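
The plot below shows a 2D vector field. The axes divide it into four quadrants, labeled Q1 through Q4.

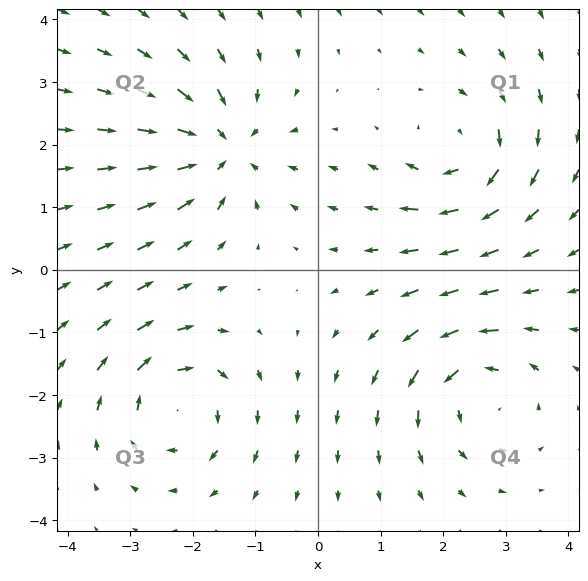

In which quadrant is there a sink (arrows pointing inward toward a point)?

The sink sits at approximately (-1.5, 1.9), which lies in quadrant Q2. The divergence there is about -6, negative as expected for a sink.

Q2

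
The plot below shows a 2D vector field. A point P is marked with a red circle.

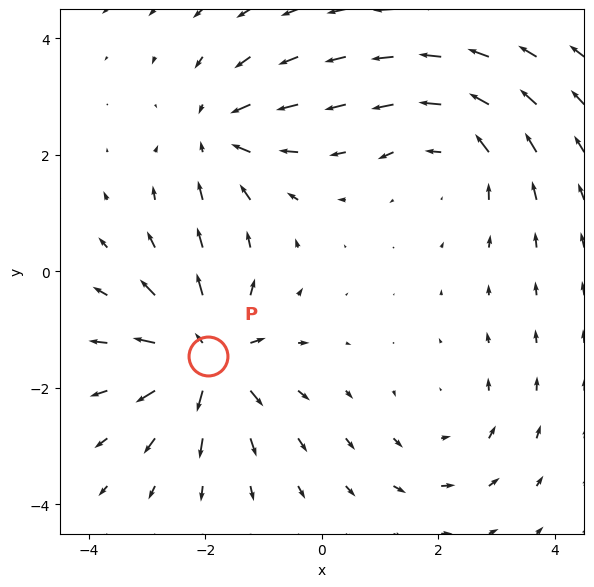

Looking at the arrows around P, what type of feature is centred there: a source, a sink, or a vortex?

source

At P (-2.0, -1.4) the arrows spread outward. Divergence about +6, curl ≈0 — positive divergence with near-zero curl is a source.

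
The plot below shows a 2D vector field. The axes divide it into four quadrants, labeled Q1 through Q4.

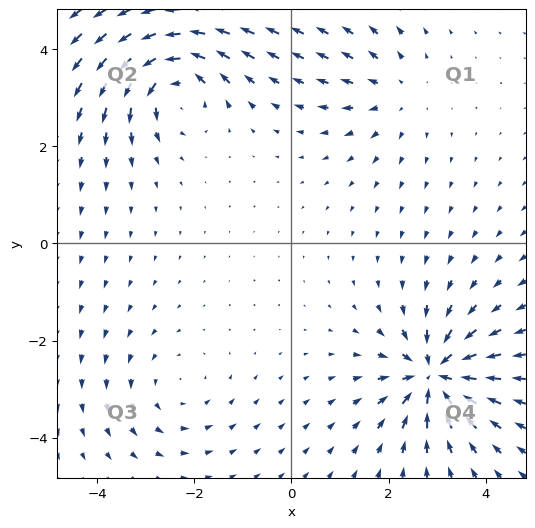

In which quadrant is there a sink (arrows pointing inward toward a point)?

The sink sits at approximately (3.0, -2.7), which lies in quadrant Q4. The divergence there is about -6, negative as expected for a sink.

Q4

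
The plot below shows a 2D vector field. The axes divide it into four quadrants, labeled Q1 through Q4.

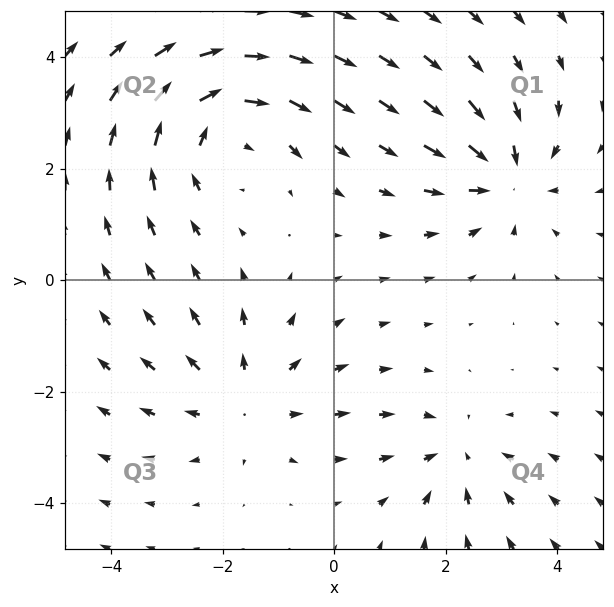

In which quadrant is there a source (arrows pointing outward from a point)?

Q3

The source sits at approximately (-1.6, -2.2), which lies in quadrant Q3. The divergence there is about +3, positive as expected for a source.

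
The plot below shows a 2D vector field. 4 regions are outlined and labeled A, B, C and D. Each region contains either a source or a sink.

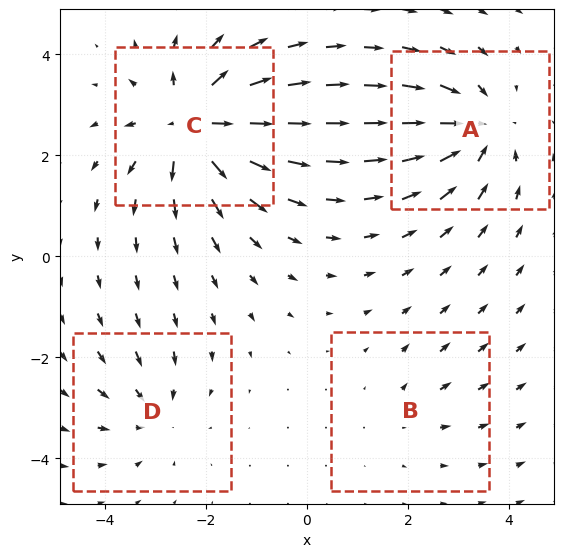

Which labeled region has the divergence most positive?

C

Divergence at each region's feature centre — A: about -6, B: about +2, C: about +8, D: about -4. Region C is most positive.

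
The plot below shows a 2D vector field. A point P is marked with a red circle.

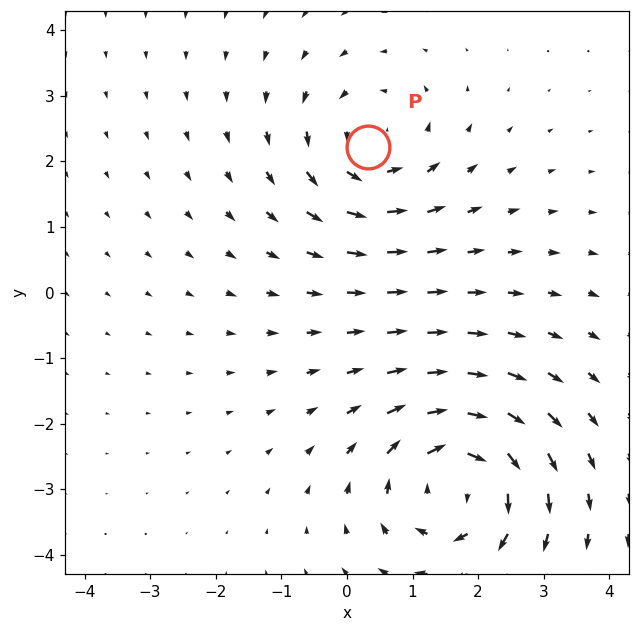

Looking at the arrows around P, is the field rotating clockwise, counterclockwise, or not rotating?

Near P at (0.3, 2.2) the arrows circulate counterclockwise. The curl (z-component) there is about +3; positive curl means counterclockwise rotation.

counterclockwise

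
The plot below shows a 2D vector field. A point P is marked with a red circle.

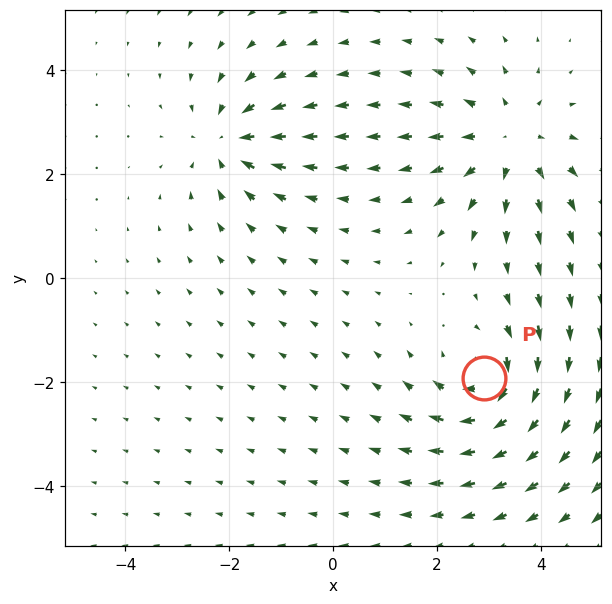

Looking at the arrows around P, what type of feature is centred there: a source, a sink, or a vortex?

At P (2.9, -1.9) the arrows circulate clockwise. Divergence ≈0, curl about -5 — near-zero divergence with nonzero curl is a vortex.

vortex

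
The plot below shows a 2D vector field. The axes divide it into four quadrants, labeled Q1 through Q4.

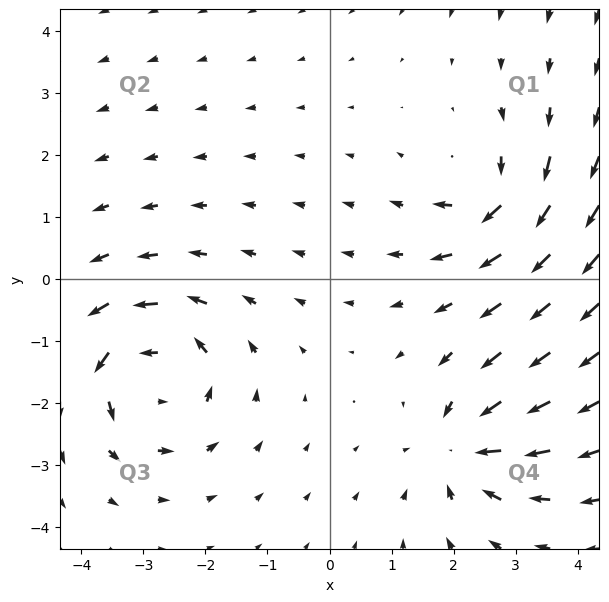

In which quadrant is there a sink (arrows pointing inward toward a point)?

Q4

The sink sits at approximately (2.2, -2.7), which lies in quadrant Q4. The divergence there is about -5, negative as expected for a sink.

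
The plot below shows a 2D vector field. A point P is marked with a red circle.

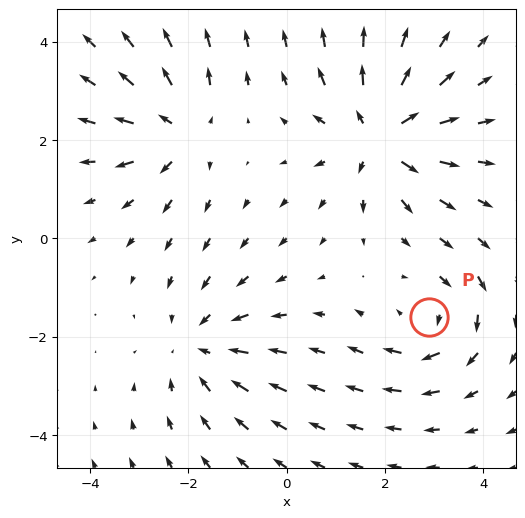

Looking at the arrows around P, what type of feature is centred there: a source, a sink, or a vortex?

vortex

At P (2.9, -1.6) the arrows circulate clockwise. Divergence ≈0, curl about -3 — near-zero divergence with nonzero curl is a vortex.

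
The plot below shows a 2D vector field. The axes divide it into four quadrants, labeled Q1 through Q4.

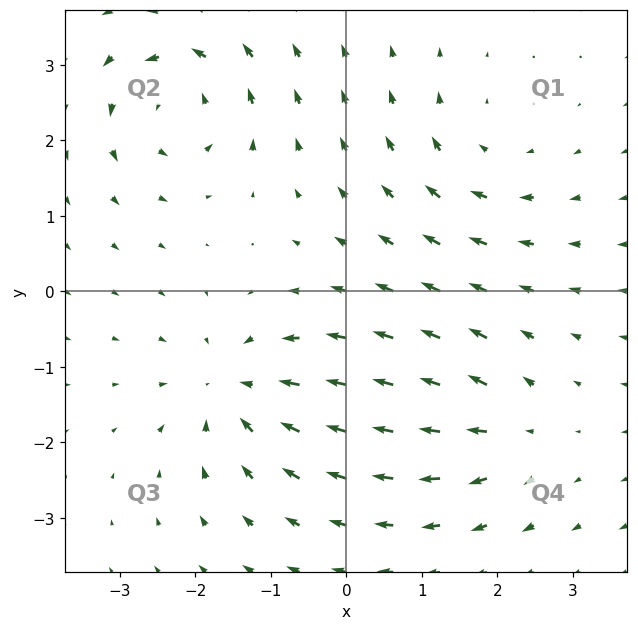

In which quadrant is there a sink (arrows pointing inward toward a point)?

The sink sits at approximately (-1.5, -1.3), which lies in quadrant Q3. The divergence there is about -6, negative as expected for a sink.

Q3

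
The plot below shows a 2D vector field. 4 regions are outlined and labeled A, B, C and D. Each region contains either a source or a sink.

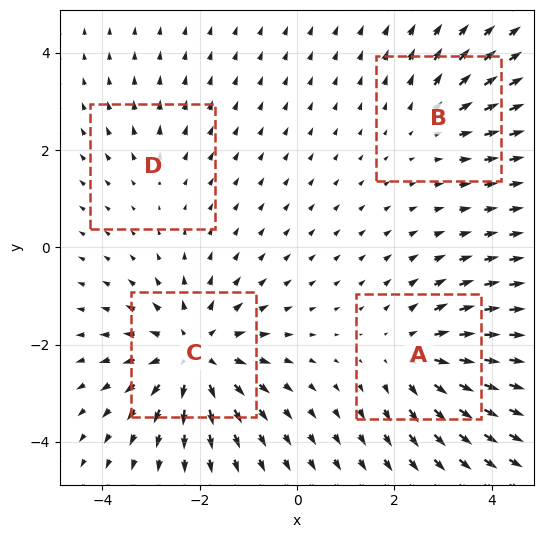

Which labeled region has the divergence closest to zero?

Divergence at each region's feature centre — A: about +4, B: about +3, C: about +6, D: about +2. Region D is closest to zero.

D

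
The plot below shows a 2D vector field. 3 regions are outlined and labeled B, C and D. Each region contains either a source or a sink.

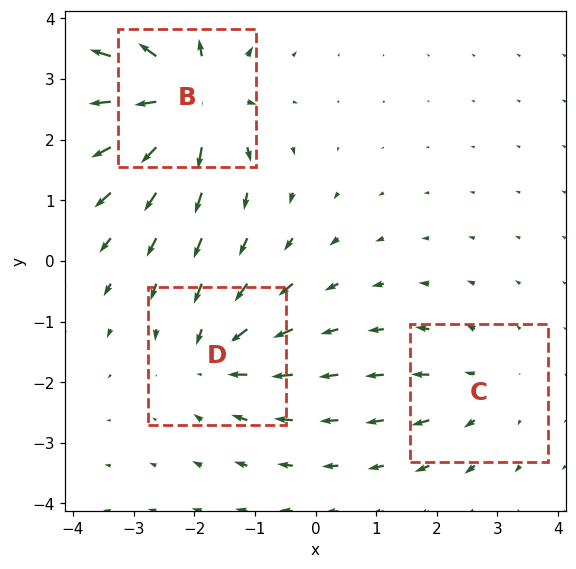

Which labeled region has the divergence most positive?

Divergence at each region's feature centre — B: about +5, C: about +2, D: about -3. Region B is most positive.

B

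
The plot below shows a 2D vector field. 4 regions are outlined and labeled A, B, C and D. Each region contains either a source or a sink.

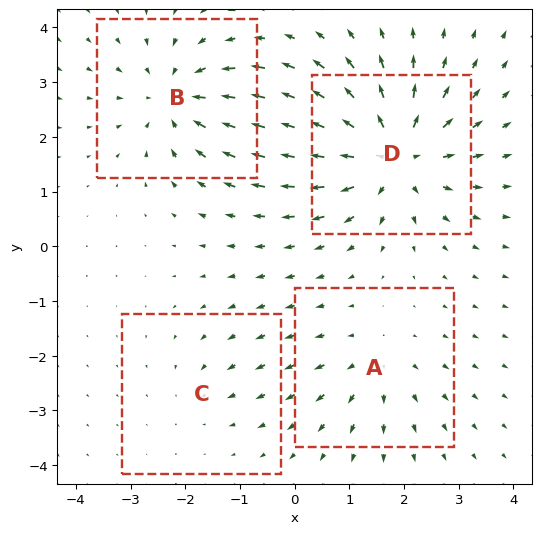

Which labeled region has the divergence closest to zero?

Divergence at each region's feature centre — A: about +3, B: about -5, C: about -2, D: about +7. Region C is closest to zero.

C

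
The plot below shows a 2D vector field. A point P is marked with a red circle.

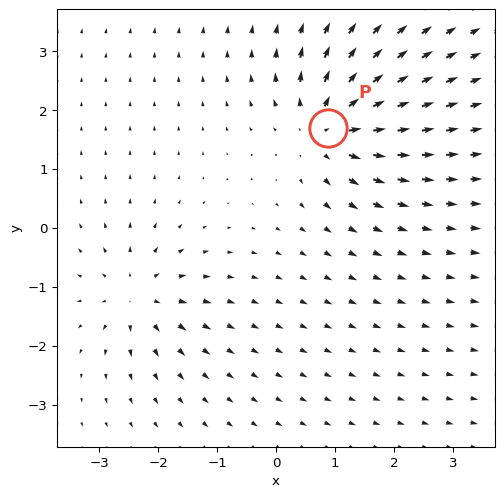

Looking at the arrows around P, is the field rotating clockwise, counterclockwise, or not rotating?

not rotating

Near P at (0.9, 1.7) the arrows show no circulation. The curl there is ≈0.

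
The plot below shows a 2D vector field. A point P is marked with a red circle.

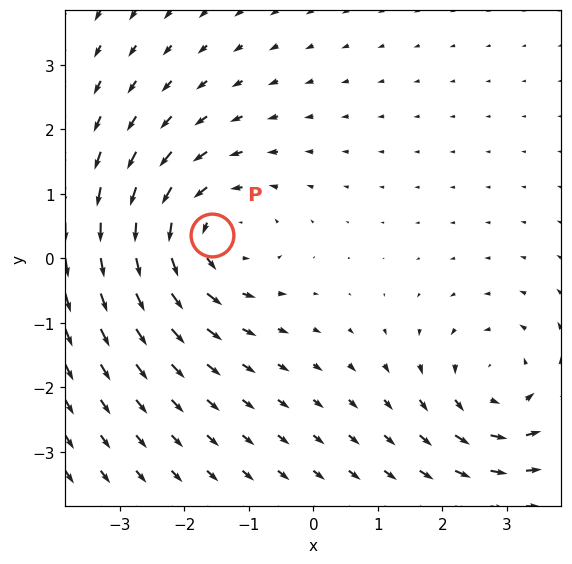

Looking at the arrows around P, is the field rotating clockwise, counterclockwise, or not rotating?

Near P at (-1.6, 0.4) the arrows circulate counterclockwise. The curl (z-component) there is about +3; positive curl means counterclockwise rotation.

counterclockwise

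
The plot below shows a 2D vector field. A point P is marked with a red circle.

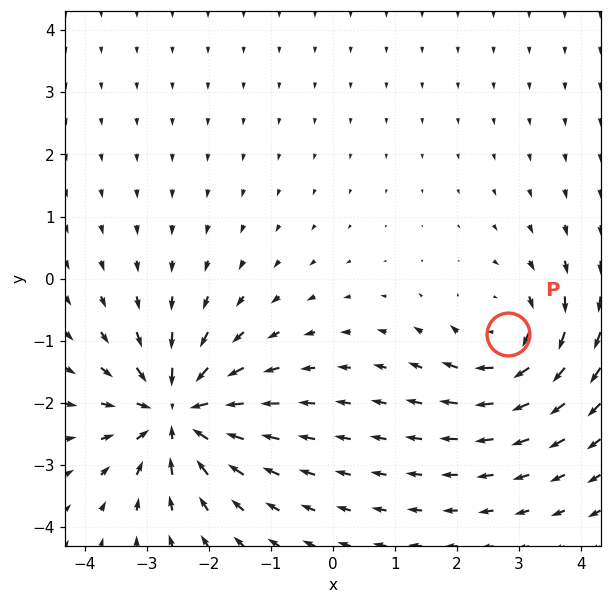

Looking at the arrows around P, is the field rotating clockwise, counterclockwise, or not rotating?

clockwise

Near P at (2.8, -0.9) the arrows circulate clockwise. The curl (z-component) there is about -4; negative curl means clockwise rotation.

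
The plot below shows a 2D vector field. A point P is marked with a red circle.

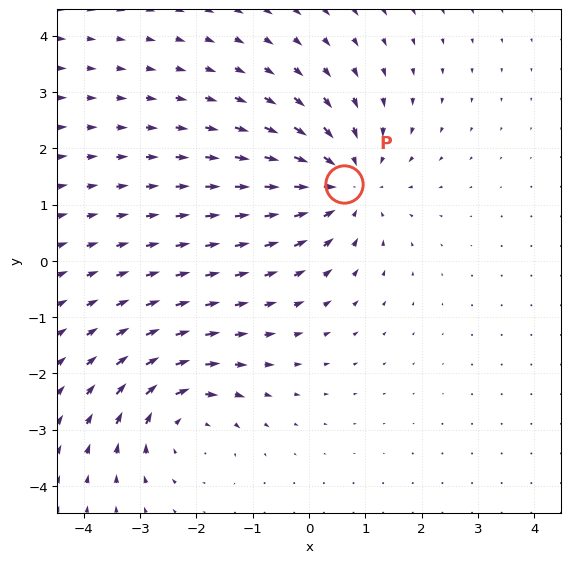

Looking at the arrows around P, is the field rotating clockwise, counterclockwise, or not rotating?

not rotating

Near P at (0.6, 1.4) the arrows show no circulation. The curl there is ≈0.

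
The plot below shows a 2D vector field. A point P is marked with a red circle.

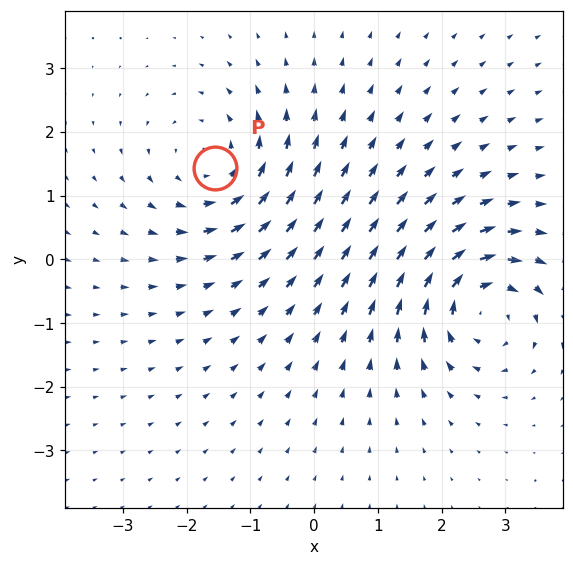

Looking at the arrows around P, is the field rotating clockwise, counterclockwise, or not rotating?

Near P at (-1.6, 1.4) the arrows circulate counterclockwise. The curl (z-component) there is about +4; positive curl means counterclockwise rotation.

counterclockwise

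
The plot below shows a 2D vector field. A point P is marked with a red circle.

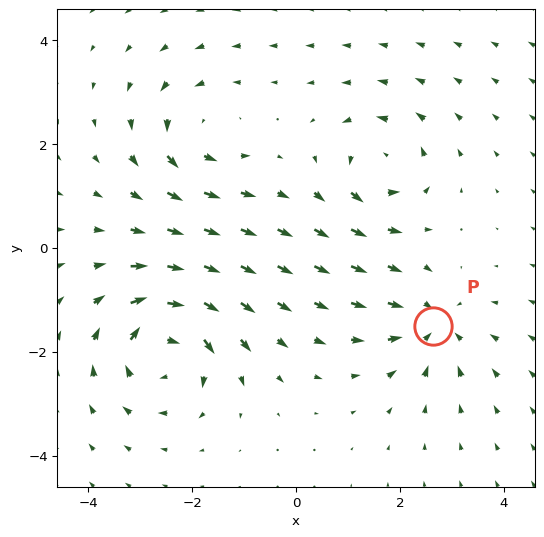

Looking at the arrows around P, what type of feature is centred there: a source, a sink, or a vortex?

At P (2.6, -1.5) the arrows converge inward. Divergence about -4, curl ≈0 — negative divergence with near-zero curl is a sink.

sink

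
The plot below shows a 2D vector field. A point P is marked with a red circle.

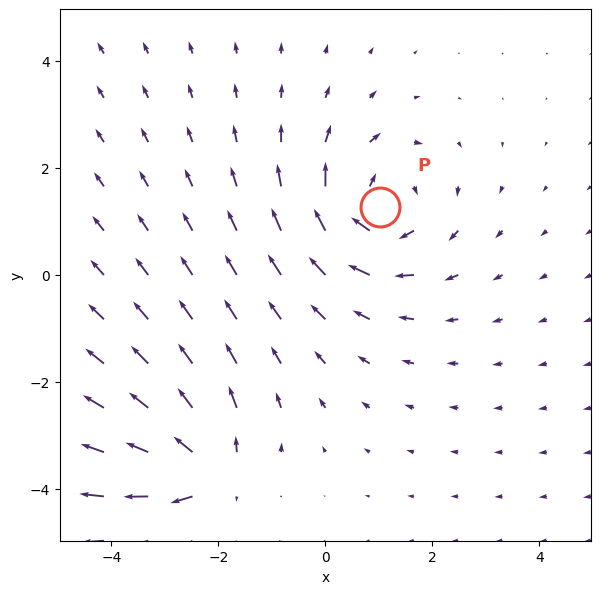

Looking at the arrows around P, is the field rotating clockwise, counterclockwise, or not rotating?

clockwise

Near P at (1.0, 1.3) the arrows circulate clockwise. The curl (z-component) there is about -4; negative curl means clockwise rotation.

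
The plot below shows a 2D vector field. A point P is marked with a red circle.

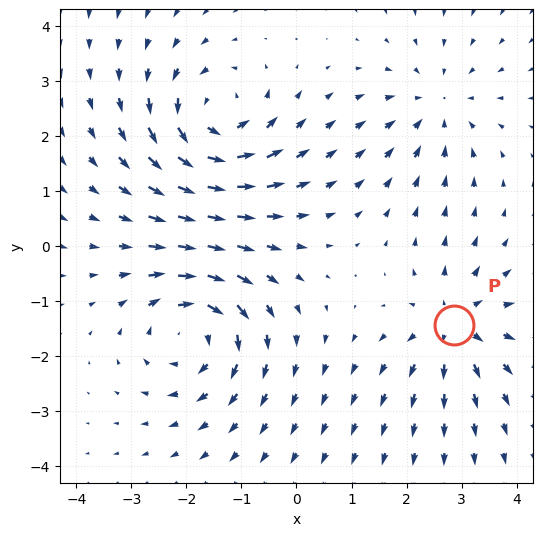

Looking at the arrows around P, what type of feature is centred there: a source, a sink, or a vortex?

source

At P (2.9, -1.4) the arrows spread outward. Divergence about +4, curl ≈0 — positive divergence with near-zero curl is a source.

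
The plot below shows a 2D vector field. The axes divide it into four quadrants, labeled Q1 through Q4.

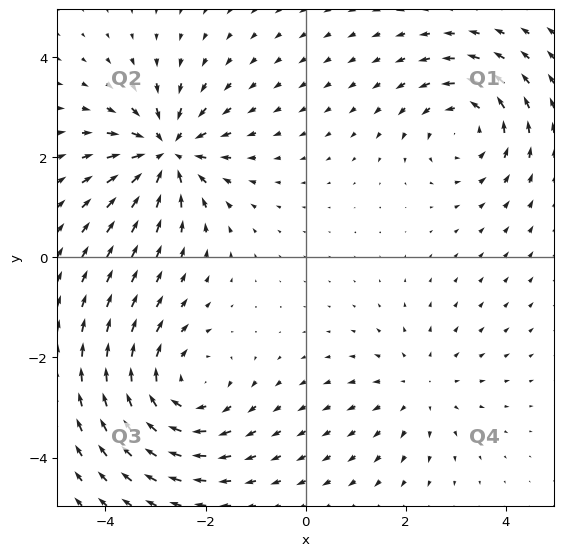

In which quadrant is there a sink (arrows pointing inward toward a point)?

The sink sits at approximately (-2.8, 2.1), which lies in quadrant Q2. The divergence there is about -6, negative as expected for a sink.

Q2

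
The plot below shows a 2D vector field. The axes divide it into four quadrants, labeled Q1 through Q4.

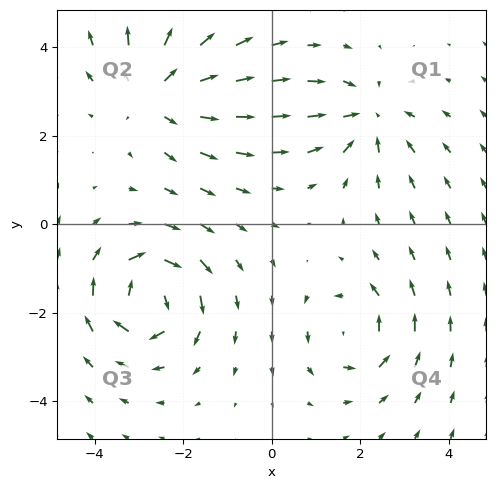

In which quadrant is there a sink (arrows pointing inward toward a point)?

Q1

The sink sits at approximately (2.2, 2.4), which lies in quadrant Q1. The divergence there is about -3, negative as expected for a sink.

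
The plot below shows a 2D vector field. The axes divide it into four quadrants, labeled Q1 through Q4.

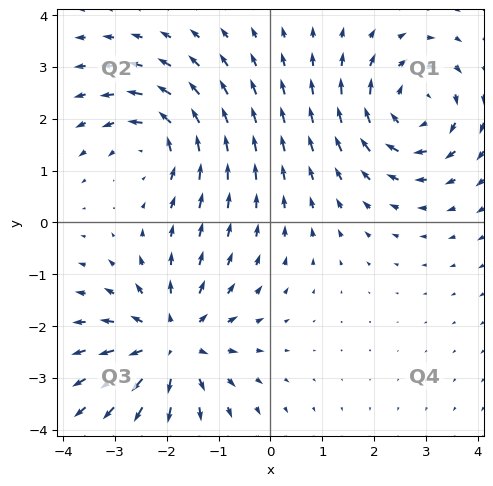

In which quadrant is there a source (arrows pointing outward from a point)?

Q3

The source sits at approximately (-1.9, -2.3), which lies in quadrant Q3. The divergence there is about +4, positive as expected for a source.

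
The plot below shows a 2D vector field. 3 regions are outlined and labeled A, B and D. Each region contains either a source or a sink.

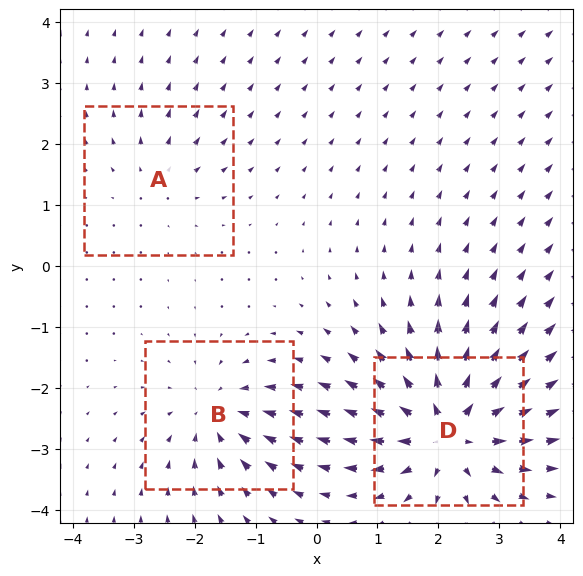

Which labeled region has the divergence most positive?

Divergence at each region's feature centre — A: about +2, B: about -3, D: about +6. Region D is most positive.

D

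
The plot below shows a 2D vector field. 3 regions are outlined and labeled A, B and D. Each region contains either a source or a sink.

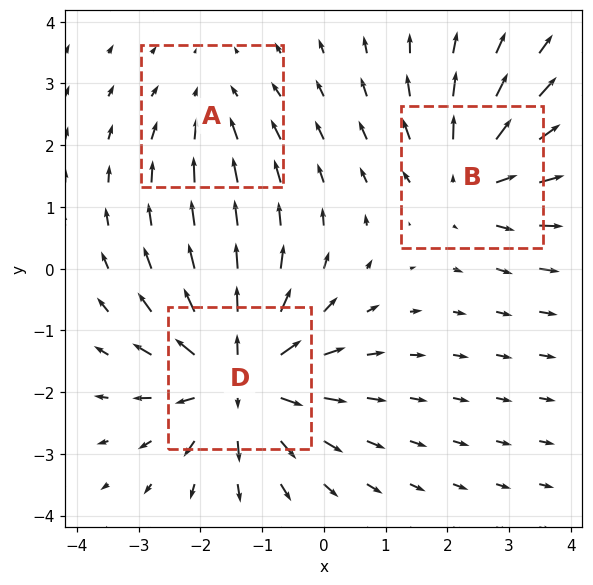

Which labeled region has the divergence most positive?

D

Divergence at each region's feature centre — A: about -2, B: about +3, D: about +5. Region D is most positive.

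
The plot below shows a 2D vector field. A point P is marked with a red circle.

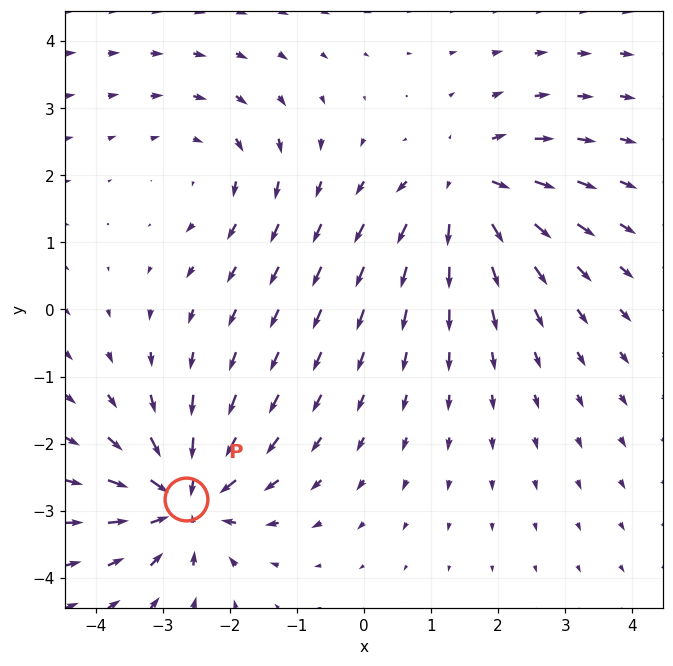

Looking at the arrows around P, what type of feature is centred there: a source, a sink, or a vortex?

sink

At P (-2.7, -2.8) the arrows converge inward. Divergence about -6, curl ≈0 — negative divergence with near-zero curl is a sink.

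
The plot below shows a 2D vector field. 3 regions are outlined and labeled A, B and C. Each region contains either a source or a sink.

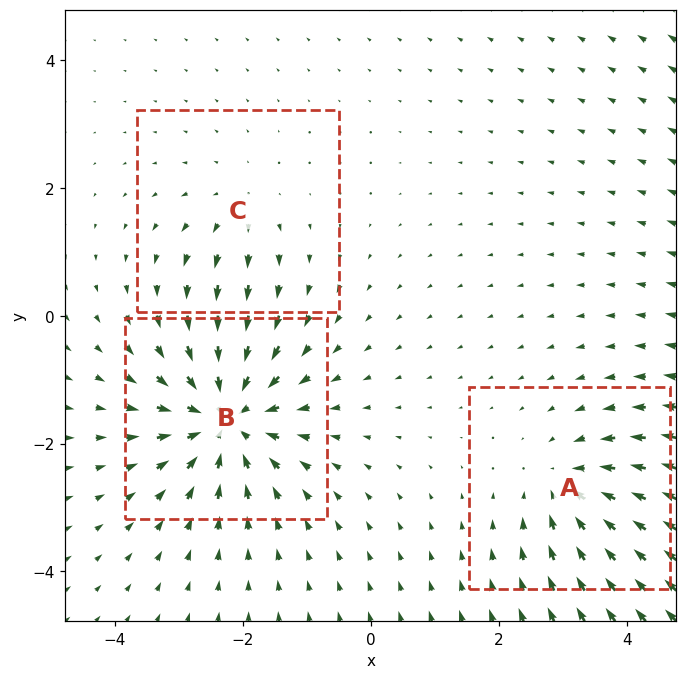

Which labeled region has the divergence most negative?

B

Divergence at each region's feature centre — A: about -3, B: about -5, C: about +2. Region B is most negative.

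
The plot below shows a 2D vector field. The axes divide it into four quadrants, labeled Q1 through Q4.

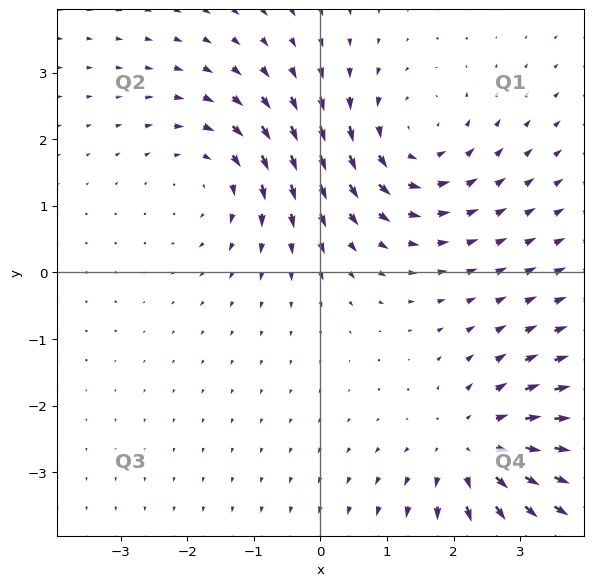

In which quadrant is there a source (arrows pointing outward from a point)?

The source sits at approximately (2.3, -2.7), which lies in quadrant Q4. The divergence there is about +4, positive as expected for a source.

Q4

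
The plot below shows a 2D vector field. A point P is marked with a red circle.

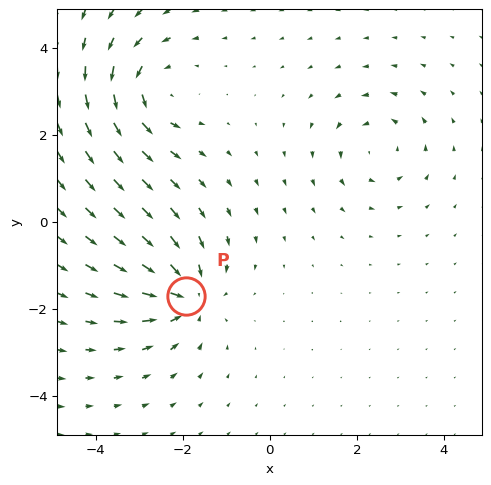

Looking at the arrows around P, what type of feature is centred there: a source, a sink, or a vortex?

At P (-1.9, -1.7) the arrows converge inward. Divergence about -6, curl ≈0 — negative divergence with near-zero curl is a sink.

sink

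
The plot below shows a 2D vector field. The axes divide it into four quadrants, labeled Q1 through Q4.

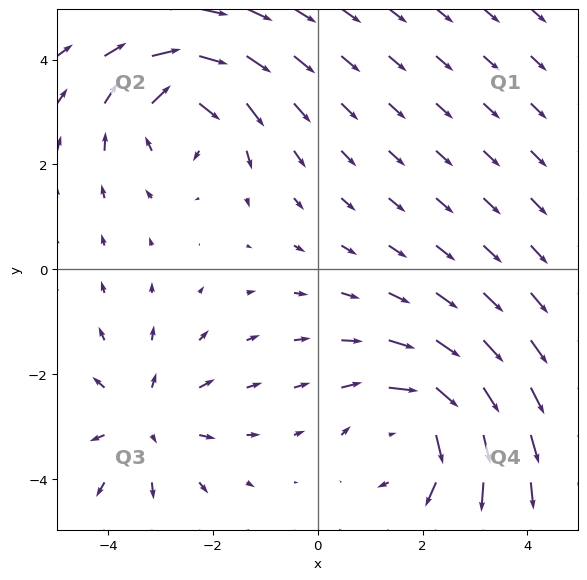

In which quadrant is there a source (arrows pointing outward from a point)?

Q3

The source sits at approximately (-3.3, -2.9), which lies in quadrant Q3. The divergence there is about +3, positive as expected for a source.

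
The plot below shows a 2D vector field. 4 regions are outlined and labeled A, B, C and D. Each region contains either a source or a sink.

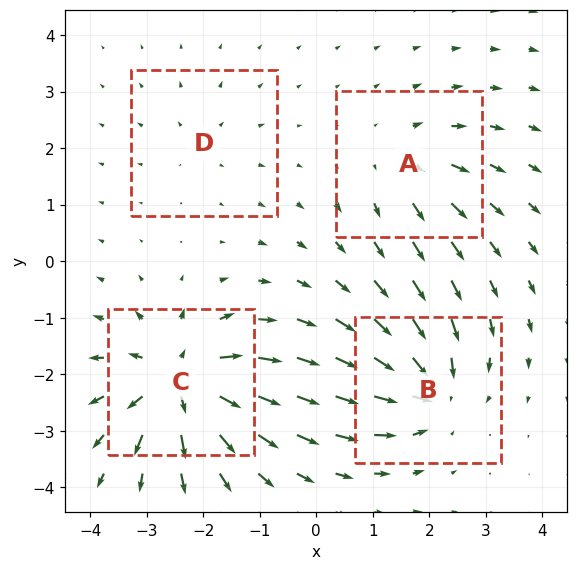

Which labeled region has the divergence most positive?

C

Divergence at each region's feature centre — A: about +4, B: about -6, C: about +8, D: about +2. Region C is most positive.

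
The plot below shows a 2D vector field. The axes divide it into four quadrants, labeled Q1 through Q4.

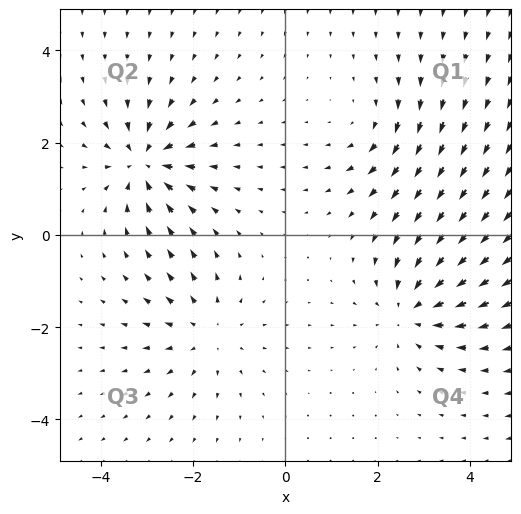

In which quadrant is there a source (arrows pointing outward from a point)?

The source sits at approximately (-1.7, -2.1), which lies in quadrant Q3. The divergence there is about +3, positive as expected for a source.

Q3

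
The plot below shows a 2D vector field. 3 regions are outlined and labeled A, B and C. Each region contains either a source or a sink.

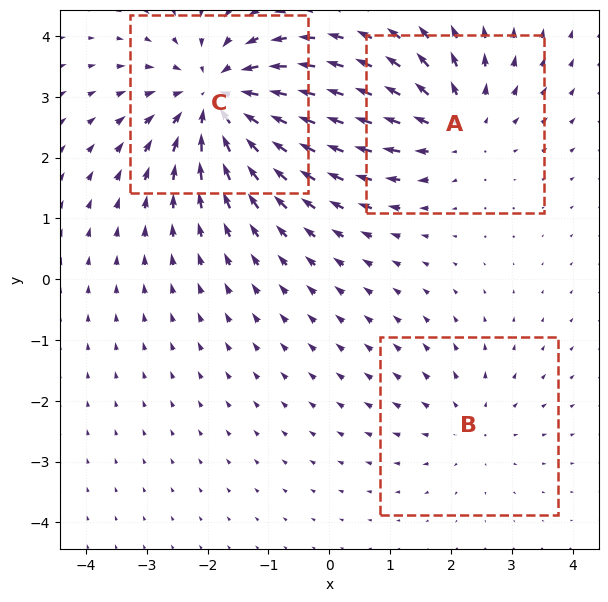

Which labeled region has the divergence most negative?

Divergence at each region's feature centre — A: about +3, B: about +2, C: about -4. Region C is most negative.

C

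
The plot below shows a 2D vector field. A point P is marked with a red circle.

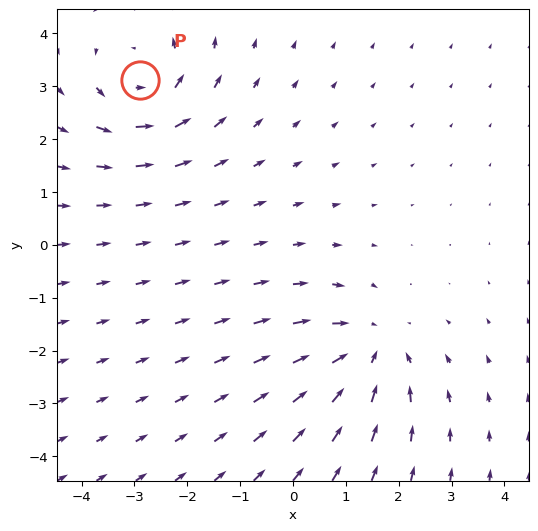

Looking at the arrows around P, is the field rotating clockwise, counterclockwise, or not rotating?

counterclockwise

Near P at (-2.9, 3.1) the arrows circulate counterclockwise. The curl (z-component) there is about +3; positive curl means counterclockwise rotation.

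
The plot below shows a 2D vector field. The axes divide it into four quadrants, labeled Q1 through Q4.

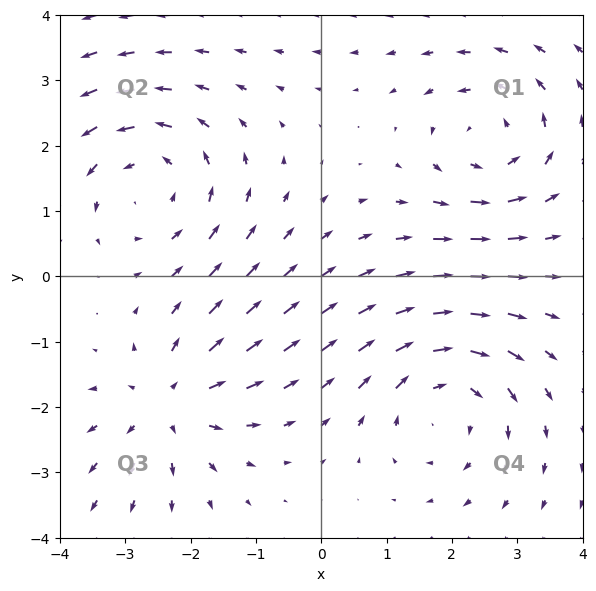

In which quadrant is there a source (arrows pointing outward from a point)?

The source sits at approximately (-2.3, -2.0), which lies in quadrant Q3. The divergence there is about +4, positive as expected for a source.

Q3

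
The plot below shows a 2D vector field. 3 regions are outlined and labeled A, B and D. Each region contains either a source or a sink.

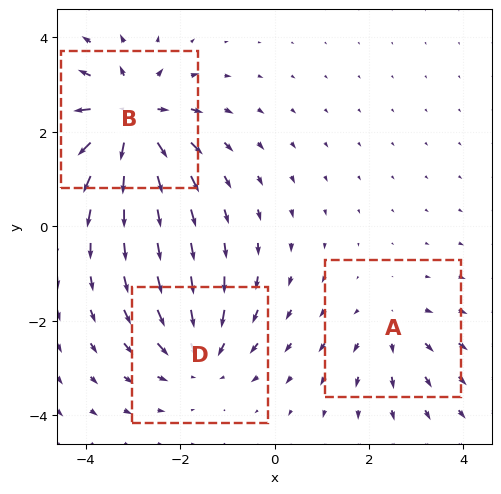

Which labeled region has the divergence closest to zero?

A

Divergence at each region's feature centre — A: about +2, B: about +5, D: about -3. Region A is closest to zero.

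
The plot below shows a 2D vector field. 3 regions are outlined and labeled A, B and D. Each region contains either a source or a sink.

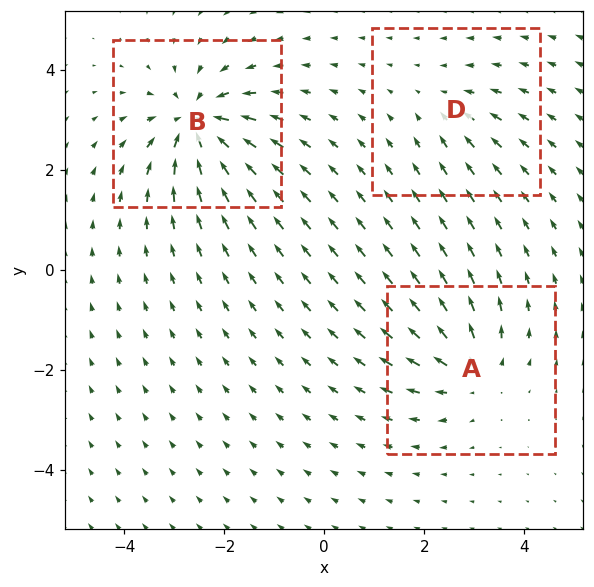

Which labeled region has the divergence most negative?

Divergence at each region's feature centre — A: about +4, B: about -6, D: about -2. Region B is most negative.

B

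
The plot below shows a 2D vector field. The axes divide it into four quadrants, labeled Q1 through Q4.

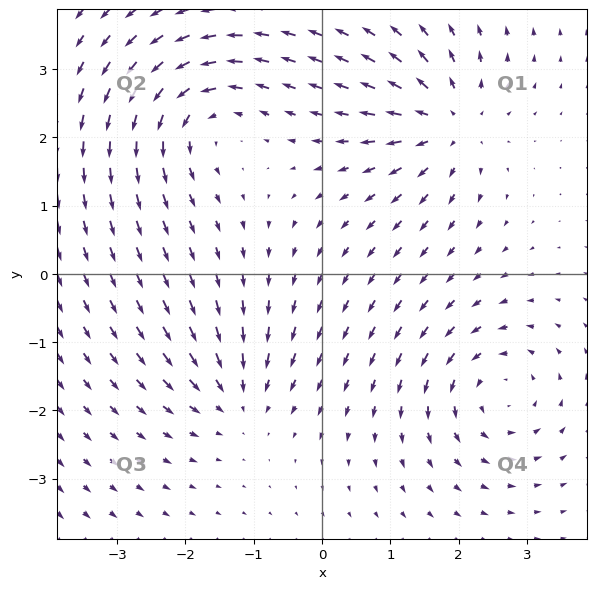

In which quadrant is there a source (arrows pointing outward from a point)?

Q1

The source sits at approximately (1.9, 2.2), which lies in quadrant Q1. The divergence there is about +6, positive as expected for a source.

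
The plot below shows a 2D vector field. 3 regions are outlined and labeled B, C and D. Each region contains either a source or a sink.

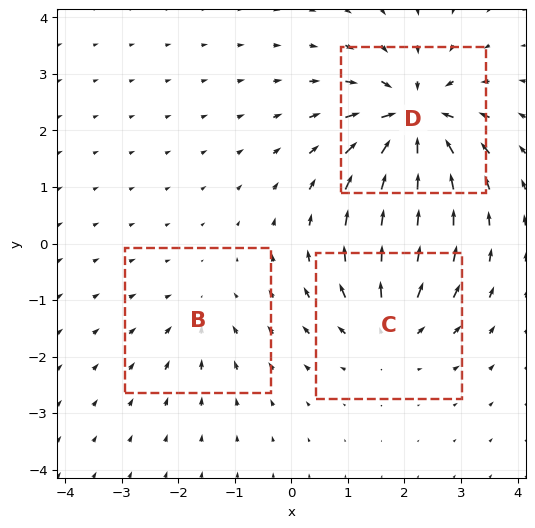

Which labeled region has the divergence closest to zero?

B

Divergence at each region's feature centre — B: about -2, C: about +4, D: about -7. Region B is closest to zero.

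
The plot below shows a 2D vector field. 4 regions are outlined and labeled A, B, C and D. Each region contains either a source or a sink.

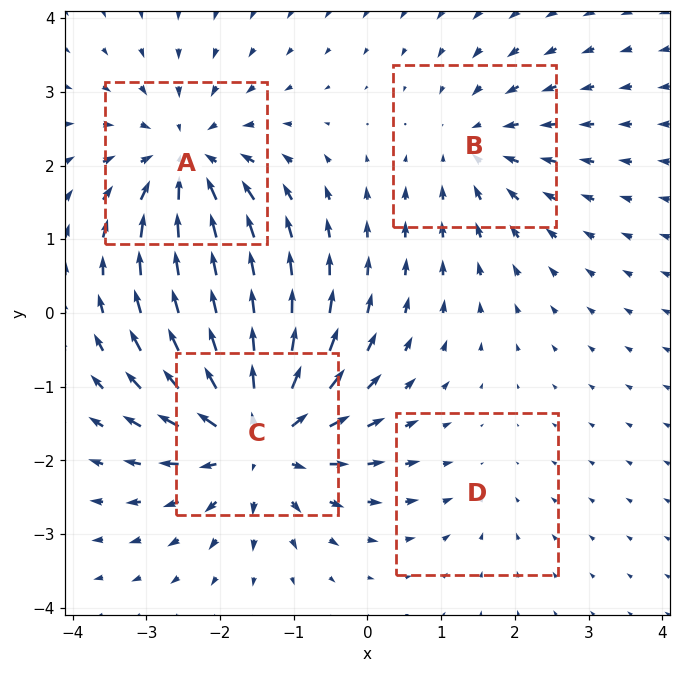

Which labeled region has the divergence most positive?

C

Divergence at each region's feature centre — A: about -5, B: about -4, C: about +7, D: about -2. Region C is most positive.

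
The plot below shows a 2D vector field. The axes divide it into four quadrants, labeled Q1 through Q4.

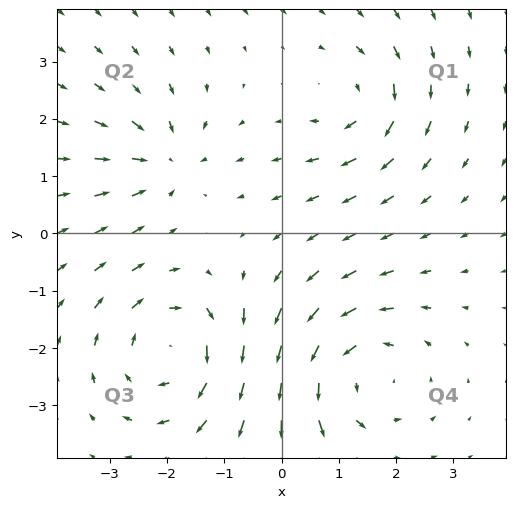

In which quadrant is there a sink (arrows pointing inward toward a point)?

Q2

The sink sits at approximately (-2.0, 1.3), which lies in quadrant Q2. The divergence there is about -4, negative as expected for a sink.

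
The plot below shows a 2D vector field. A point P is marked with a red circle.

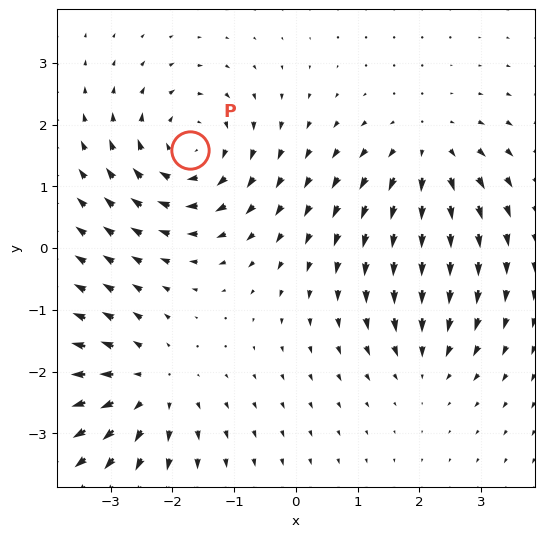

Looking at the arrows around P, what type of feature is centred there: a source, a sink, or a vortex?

At P (-1.7, 1.6) the arrows circulate clockwise. Divergence ≈0, curl about -5 — near-zero divergence with nonzero curl is a vortex.

vortex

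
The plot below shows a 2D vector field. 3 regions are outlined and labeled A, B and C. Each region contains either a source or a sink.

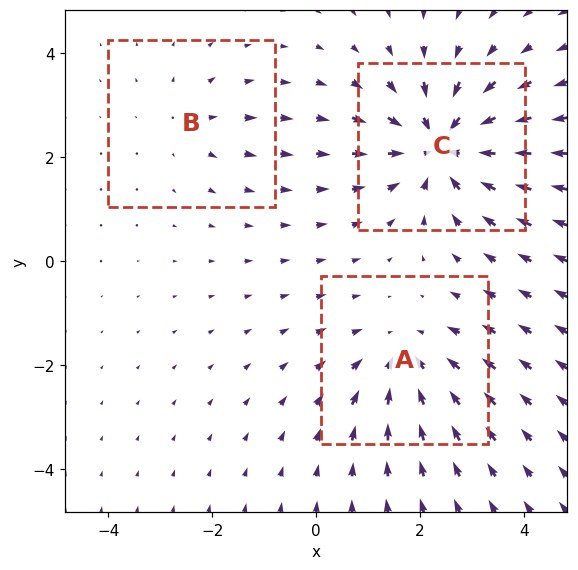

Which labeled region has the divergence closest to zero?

B

Divergence at each region's feature centre — A: about -3, B: about +2, C: about -5. Region B is closest to zero.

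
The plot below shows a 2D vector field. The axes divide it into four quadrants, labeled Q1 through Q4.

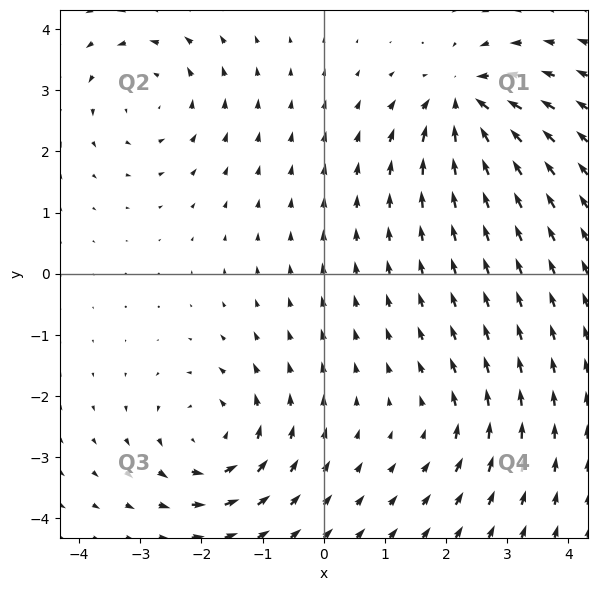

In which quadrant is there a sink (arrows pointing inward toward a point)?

The sink sits at approximately (2.3, 2.8), which lies in quadrant Q1. The divergence there is about -7, negative as expected for a sink.

Q1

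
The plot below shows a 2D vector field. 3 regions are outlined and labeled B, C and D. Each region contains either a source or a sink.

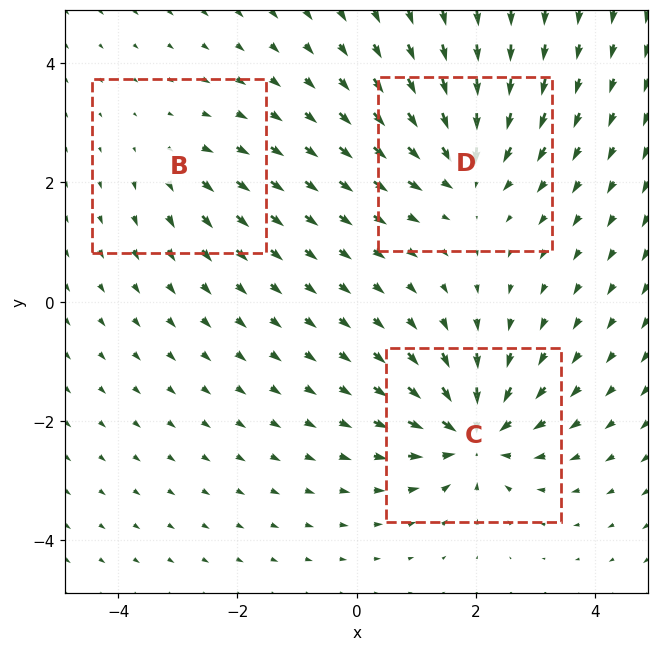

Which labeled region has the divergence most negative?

Divergence at each region's feature centre — B: about +2, C: about -6, D: about -4. Region C is most negative.

C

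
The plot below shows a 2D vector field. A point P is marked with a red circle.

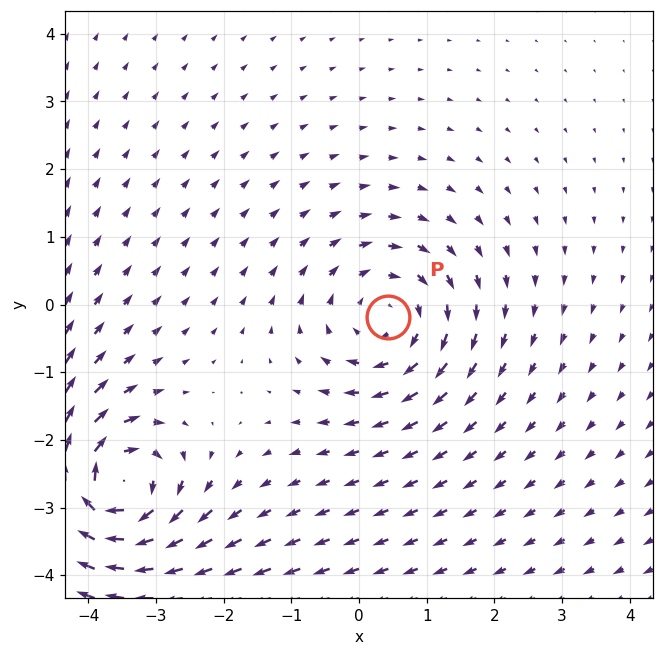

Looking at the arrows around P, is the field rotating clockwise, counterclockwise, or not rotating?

Near P at (0.4, -0.2) the arrows circulate clockwise. The curl (z-component) there is about -3; negative curl means clockwise rotation.

clockwise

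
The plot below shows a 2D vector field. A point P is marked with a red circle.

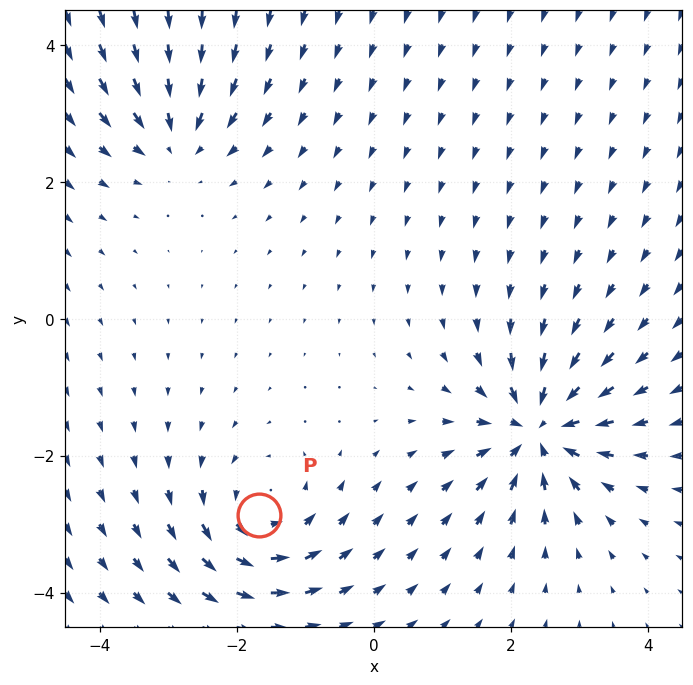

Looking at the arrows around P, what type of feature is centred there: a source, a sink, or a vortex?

vortex

At P (-1.7, -2.9) the arrows circulate counterclockwise. Divergence ≈0, curl about +5 — near-zero divergence with nonzero curl is a vortex.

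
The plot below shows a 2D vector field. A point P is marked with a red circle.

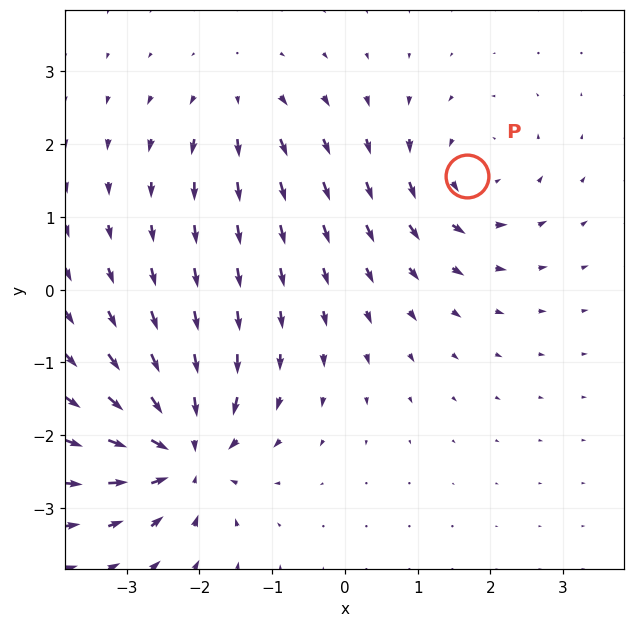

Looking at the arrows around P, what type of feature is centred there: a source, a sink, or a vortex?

At P (1.7, 1.6) the arrows circulate counterclockwise. Divergence ≈0, curl about +4 — near-zero divergence with nonzero curl is a vortex.

vortex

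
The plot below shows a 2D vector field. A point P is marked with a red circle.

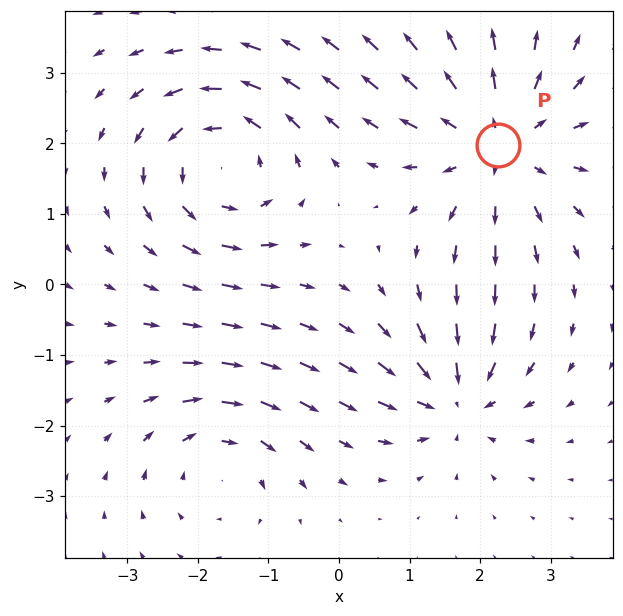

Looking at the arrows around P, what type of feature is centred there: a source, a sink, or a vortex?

At P (2.3, 2.0) the arrows spread outward. Divergence about +4, curl ≈0 — positive divergence with near-zero curl is a source.

source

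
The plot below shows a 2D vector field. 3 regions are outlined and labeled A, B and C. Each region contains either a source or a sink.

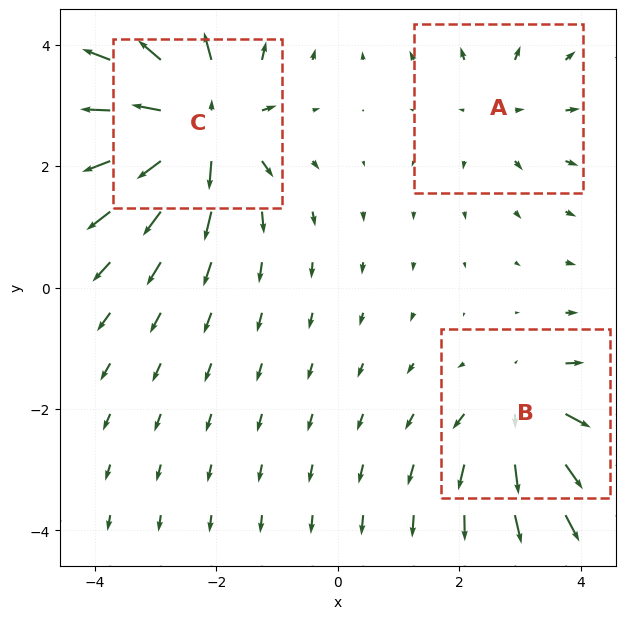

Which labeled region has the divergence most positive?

C

Divergence at each region's feature centre — A: about +2, B: about +4, C: about +6. Region C is most positive.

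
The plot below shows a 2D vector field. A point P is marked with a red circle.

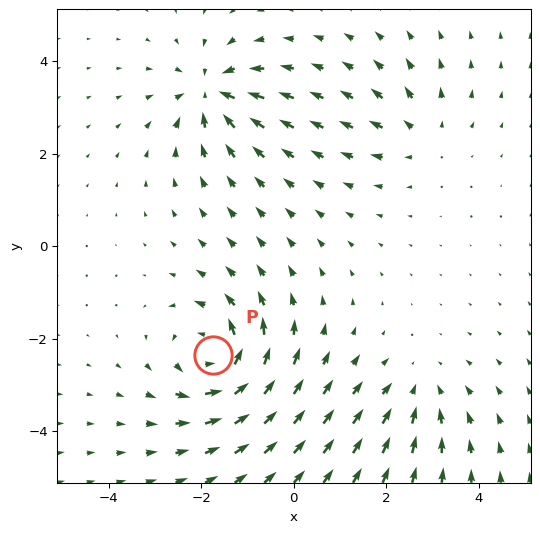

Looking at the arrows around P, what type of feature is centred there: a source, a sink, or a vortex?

At P (-1.8, -2.4) the arrows circulate counterclockwise. Divergence ≈0, curl about +6 — near-zero divergence with nonzero curl is a vortex.

vortex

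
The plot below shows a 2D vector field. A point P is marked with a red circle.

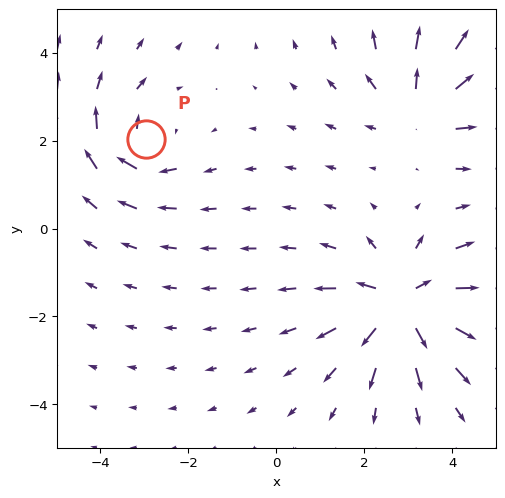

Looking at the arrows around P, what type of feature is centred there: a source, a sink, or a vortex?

vortex

At P (-3.0, 2.0) the arrows circulate clockwise. Divergence ≈0, curl about -3 — near-zero divergence with nonzero curl is a vortex.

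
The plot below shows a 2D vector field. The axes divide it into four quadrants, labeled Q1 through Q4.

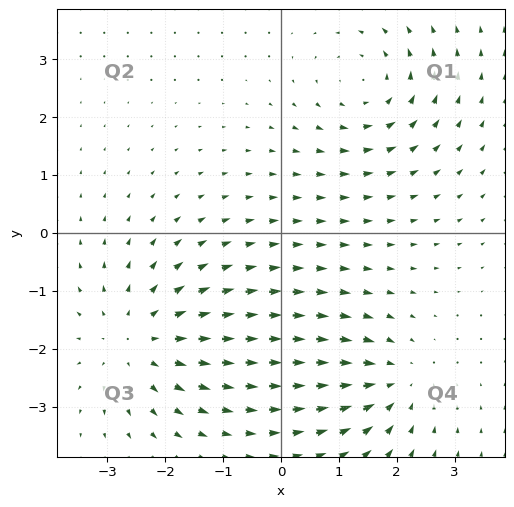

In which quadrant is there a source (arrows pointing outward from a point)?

The source sits at approximately (-2.5, -1.8), which lies in quadrant Q3. The divergence there is about +4, positive as expected for a source.

Q3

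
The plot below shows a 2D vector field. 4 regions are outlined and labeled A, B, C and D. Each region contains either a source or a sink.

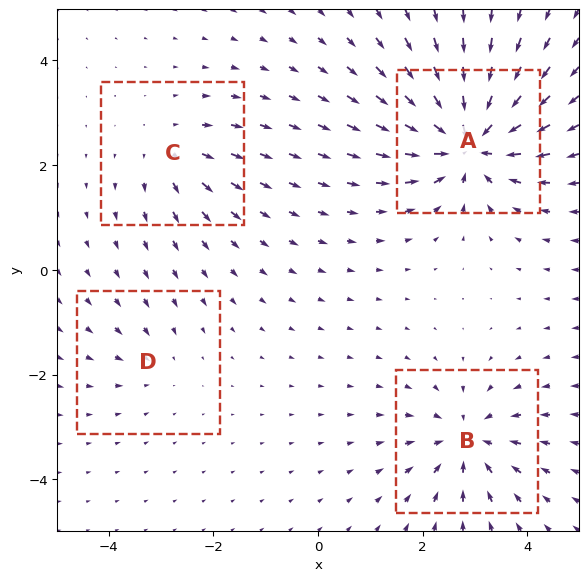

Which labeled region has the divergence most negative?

Divergence at each region's feature centre — A: about -9, B: about -6, C: about +4, D: about -2. Region A is most negative.

A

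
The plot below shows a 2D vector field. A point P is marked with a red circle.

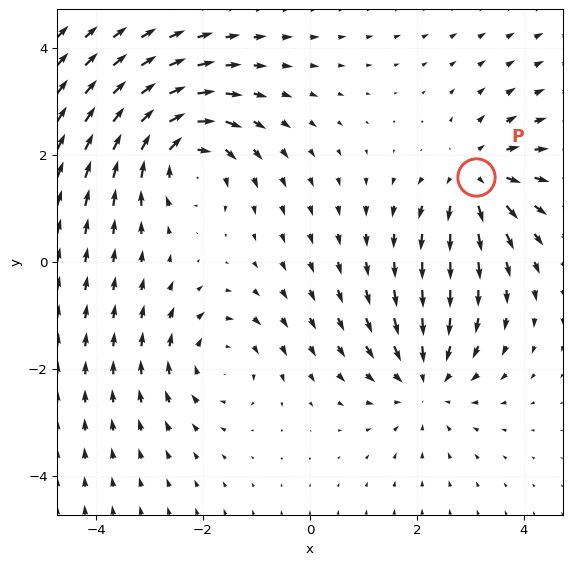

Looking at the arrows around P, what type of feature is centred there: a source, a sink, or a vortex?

At P (3.1, 1.6) the arrows spread outward. Divergence about +4, curl ≈0 — positive divergence with near-zero curl is a source.

source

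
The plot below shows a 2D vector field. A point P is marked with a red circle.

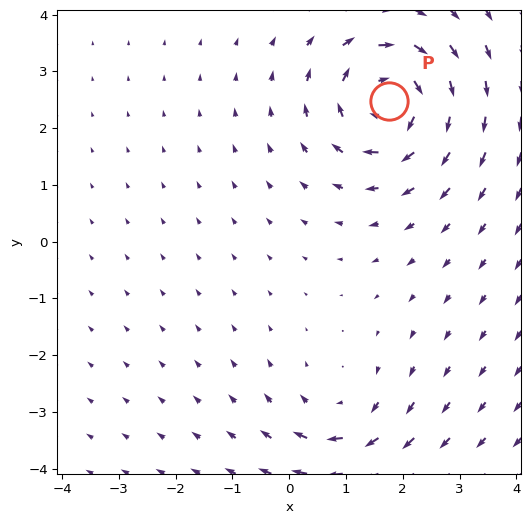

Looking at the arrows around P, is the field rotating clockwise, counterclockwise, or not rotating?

Near P at (1.8, 2.5) the arrows circulate clockwise. The curl (z-component) there is about -5; negative curl means clockwise rotation.

clockwise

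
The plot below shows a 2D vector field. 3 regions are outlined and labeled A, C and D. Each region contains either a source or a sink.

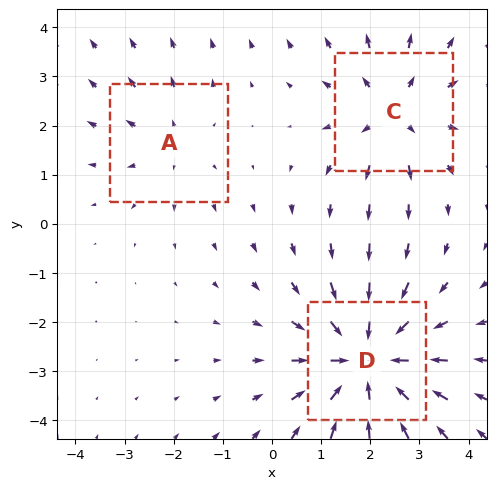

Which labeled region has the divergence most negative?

D

Divergence at each region's feature centre — A: about +2, C: about +3, D: about -5. Region D is most negative.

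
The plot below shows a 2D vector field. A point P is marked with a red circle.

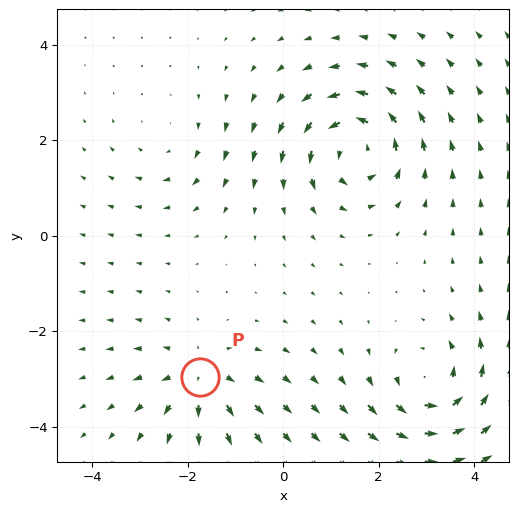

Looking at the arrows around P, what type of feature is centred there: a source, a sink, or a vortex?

source

At P (-1.7, -3.0) the arrows spread outward. Divergence about +4, curl ≈0 — positive divergence with near-zero curl is a source.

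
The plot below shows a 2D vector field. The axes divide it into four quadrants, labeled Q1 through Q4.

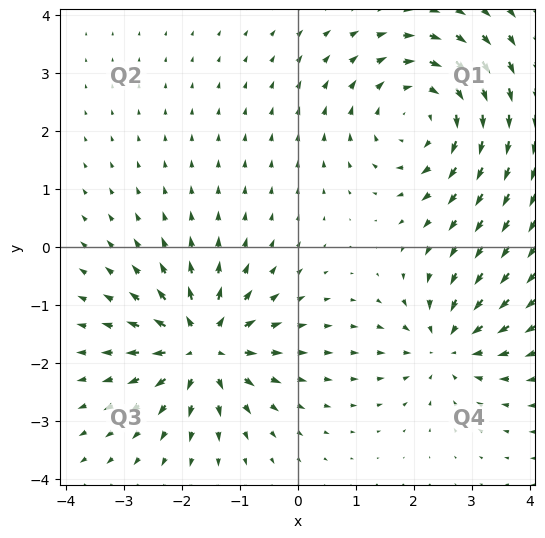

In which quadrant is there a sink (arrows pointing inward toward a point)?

Q4

The sink sits at approximately (2.6, -1.7), which lies in quadrant Q4. The divergence there is about -4, negative as expected for a sink.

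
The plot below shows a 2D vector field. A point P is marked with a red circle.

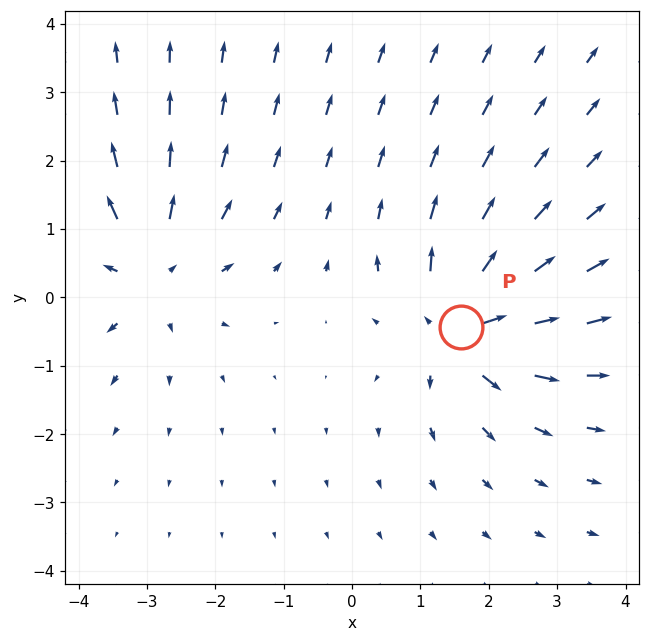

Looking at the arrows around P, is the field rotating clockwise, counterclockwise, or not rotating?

not rotating

Near P at (1.6, -0.4) the arrows show no circulation. The curl there is ≈0.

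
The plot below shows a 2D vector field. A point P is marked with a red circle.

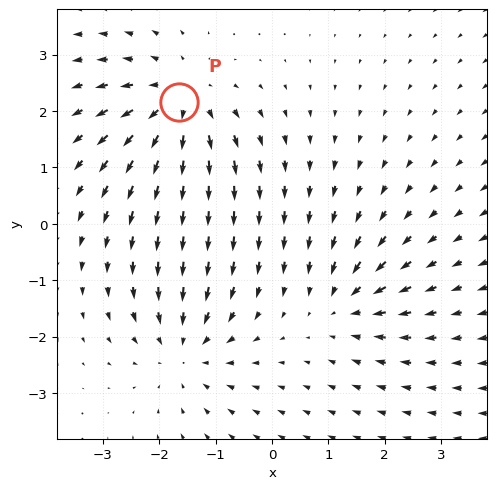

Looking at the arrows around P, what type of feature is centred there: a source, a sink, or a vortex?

At P (-1.7, 2.2) the arrows spread outward. Divergence about +5, curl ≈0 — positive divergence with near-zero curl is a source.

source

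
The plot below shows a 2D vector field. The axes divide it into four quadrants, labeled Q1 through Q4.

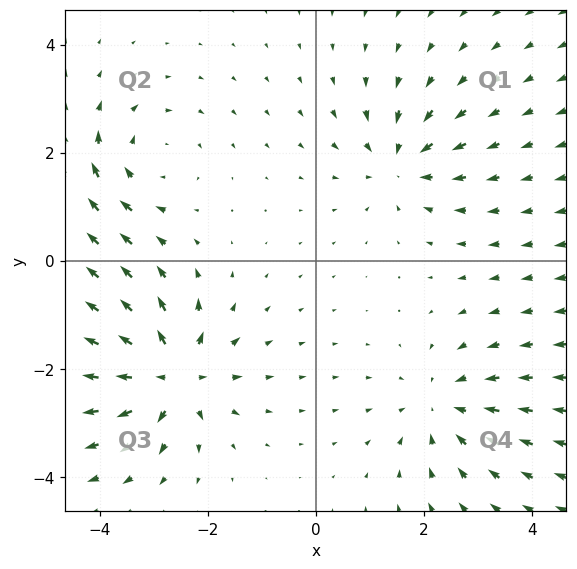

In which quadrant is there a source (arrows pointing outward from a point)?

Q3

The source sits at approximately (-2.7, -2.1), which lies in quadrant Q3. The divergence there is about +6, positive as expected for a source.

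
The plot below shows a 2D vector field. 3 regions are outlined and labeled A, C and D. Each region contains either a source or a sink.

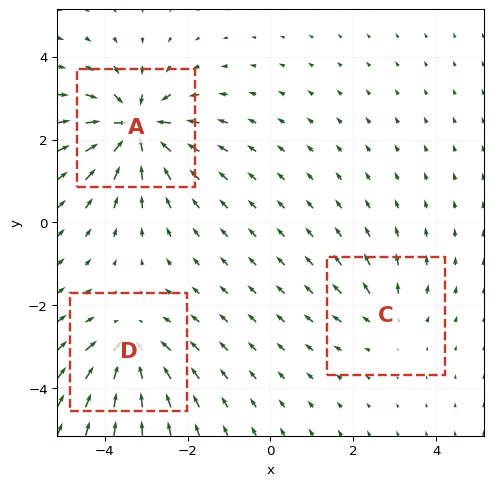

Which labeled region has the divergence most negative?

Divergence at each region's feature centre — A: about -6, C: about +2, D: about -4. Region A is most negative.

A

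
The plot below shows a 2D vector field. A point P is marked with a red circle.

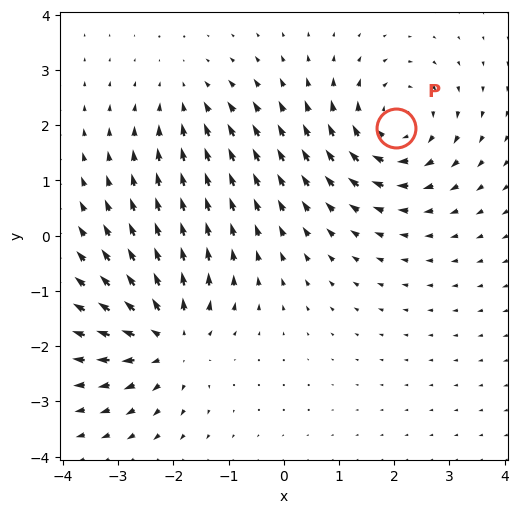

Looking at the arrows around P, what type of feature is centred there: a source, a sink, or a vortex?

At P (2.0, 2.0) the arrows circulate clockwise. Divergence ≈0, curl about -5 — near-zero divergence with nonzero curl is a vortex.

vortex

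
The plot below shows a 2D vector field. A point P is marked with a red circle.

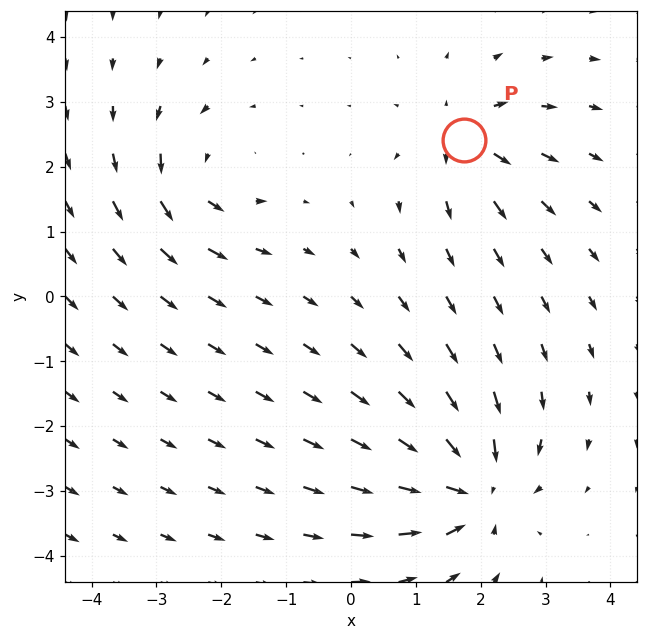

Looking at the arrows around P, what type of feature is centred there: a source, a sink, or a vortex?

source

At P (1.7, 2.4) the arrows spread outward. Divergence about +4, curl ≈0 — positive divergence with near-zero curl is a source.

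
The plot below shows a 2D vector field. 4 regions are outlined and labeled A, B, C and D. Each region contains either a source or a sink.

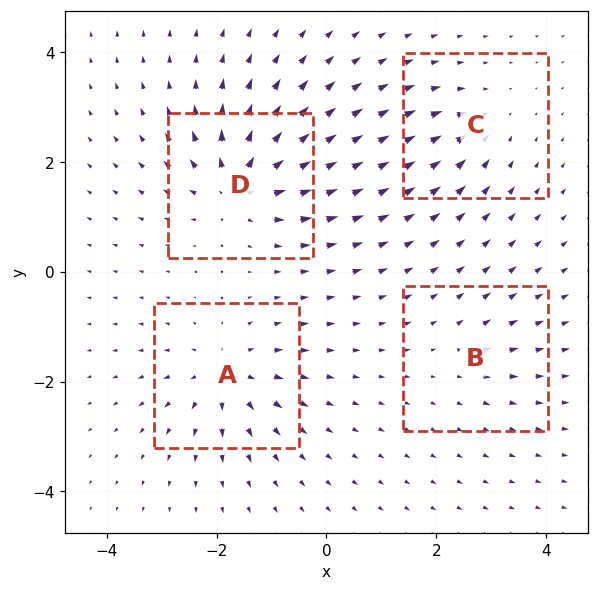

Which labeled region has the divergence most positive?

D

Divergence at each region's feature centre — A: about +6, B: about +2, C: about -4, D: about +8. Region D is most positive.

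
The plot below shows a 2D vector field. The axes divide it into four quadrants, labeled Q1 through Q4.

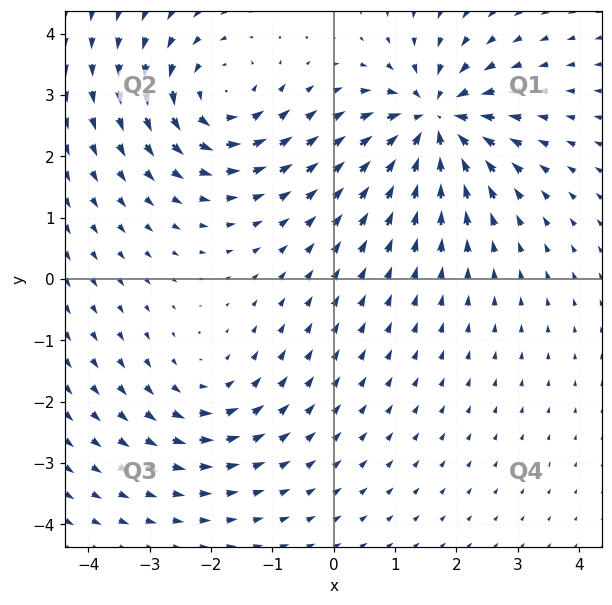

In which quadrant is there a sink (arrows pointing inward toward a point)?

Q1

The sink sits at approximately (1.6, 2.6), which lies in quadrant Q1. The divergence there is about -6, negative as expected for a sink.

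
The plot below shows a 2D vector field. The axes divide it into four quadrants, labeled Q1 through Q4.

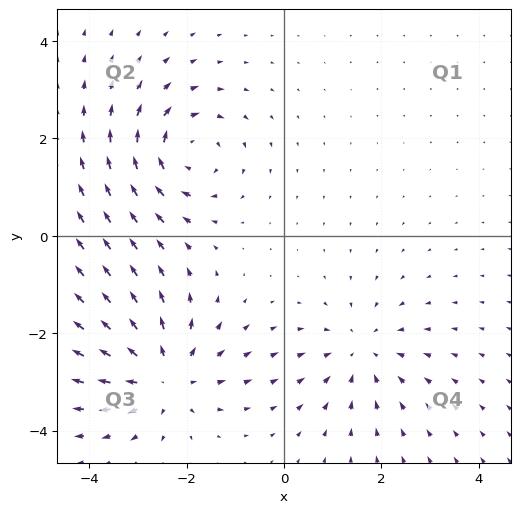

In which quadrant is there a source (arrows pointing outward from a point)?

Q3

The source sits at approximately (-2.5, -2.9), which lies in quadrant Q3. The divergence there is about +5, positive as expected for a source.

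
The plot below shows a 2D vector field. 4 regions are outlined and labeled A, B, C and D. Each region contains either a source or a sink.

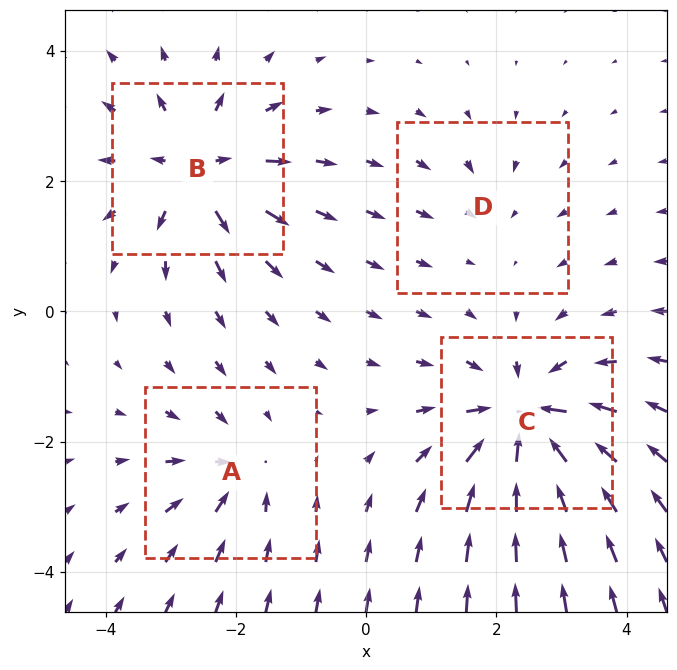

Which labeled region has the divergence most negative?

Divergence at each region's feature centre — A: about -4, B: about +6, C: about -8, D: about -2. Region C is most negative.

C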